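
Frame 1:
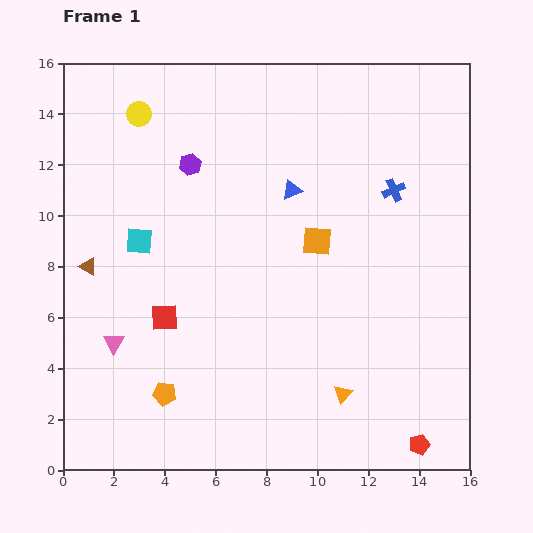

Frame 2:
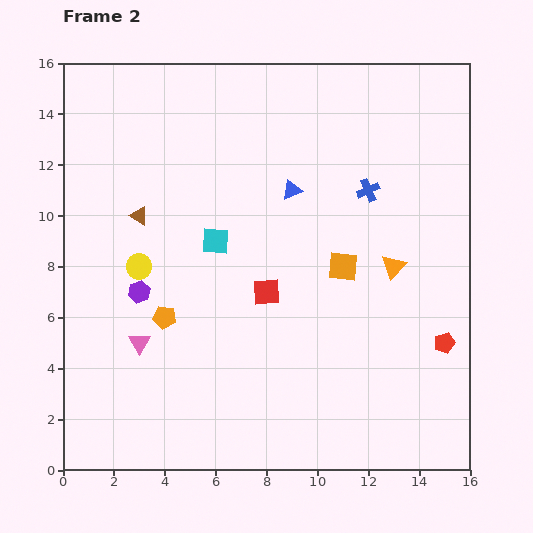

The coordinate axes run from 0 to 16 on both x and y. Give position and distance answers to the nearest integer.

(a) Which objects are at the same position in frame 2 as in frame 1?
the blue triangle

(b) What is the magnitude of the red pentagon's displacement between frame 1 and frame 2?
4

The red pentagon moved from (14, 1) to (15, 5), a distance of √(1² + 4²) ≈ 4.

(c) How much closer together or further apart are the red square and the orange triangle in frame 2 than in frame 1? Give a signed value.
-3

Distance in frame 1: 8. Distance in frame 2: 5.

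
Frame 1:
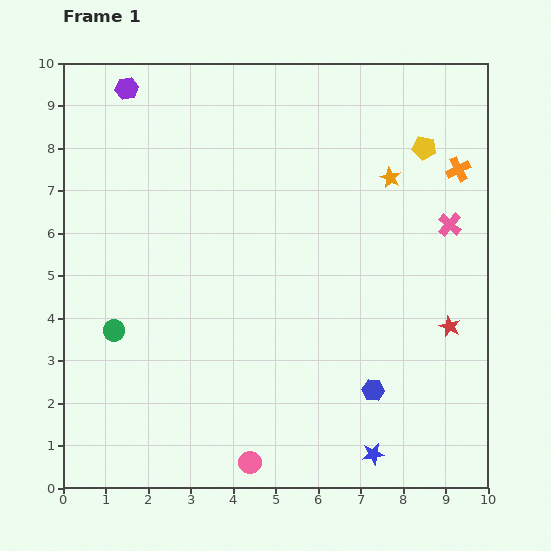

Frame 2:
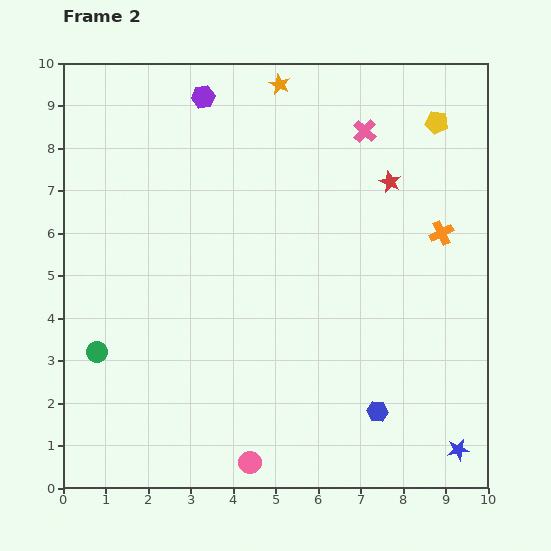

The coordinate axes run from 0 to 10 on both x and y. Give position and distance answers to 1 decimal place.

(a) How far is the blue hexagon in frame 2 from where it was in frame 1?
0.5

The blue hexagon moved from (7.3, 2.3) to (7.4, 1.8), a distance of √(0.1² + 0.5²) ≈ 0.5.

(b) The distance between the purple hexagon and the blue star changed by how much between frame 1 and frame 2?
-0.2

Distance in frame 1: 10.4. Distance in frame 2: 10.2.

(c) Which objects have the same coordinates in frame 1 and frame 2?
the pink circle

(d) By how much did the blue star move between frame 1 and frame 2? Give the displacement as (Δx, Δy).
(2.0, 0.1)

The blue star was at (7.3, 0.8) in frame 1 and (9.3, 0.9) in frame 2.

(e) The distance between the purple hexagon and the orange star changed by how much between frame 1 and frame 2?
-4.7

Distance in frame 1: 6.5. Distance in frame 2: 1.8.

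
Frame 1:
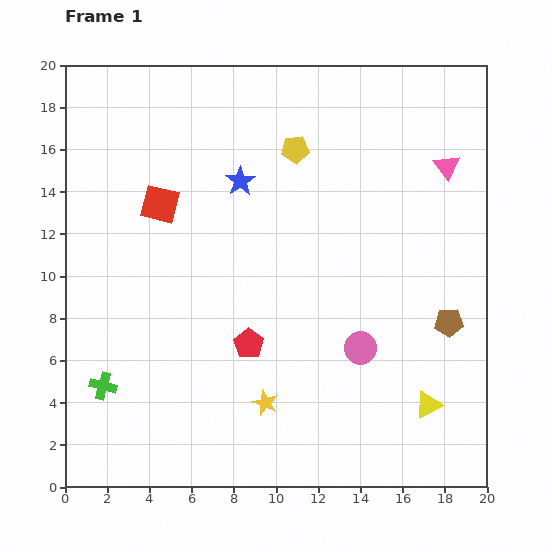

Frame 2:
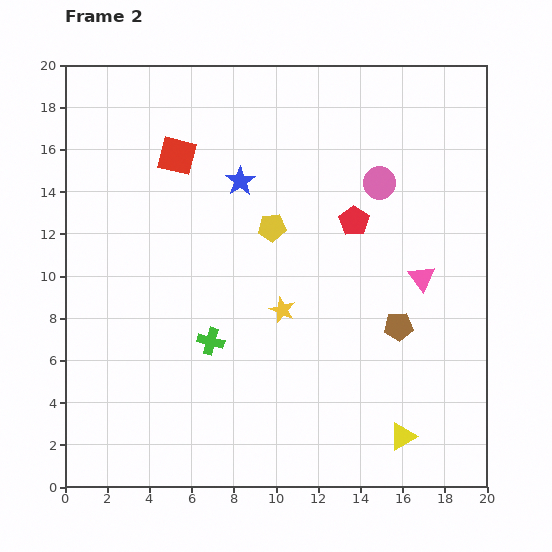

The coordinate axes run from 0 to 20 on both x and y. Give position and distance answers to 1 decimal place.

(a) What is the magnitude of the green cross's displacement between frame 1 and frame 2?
5.5

The green cross moved from (1.8, 4.8) to (6.9, 6.9), a distance of √(5.1² + 2.1²) ≈ 5.5.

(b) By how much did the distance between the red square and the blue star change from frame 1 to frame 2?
-0.8

Distance in frame 1: 4.0. Distance in frame 2: 3.2.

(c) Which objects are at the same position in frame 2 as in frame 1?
the blue star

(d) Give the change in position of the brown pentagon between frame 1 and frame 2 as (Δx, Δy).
(-2.4, -0.2)

The brown pentagon was at (18.2, 7.8) in frame 1 and (15.8, 7.6) in frame 2.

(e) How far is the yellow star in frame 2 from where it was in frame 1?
4.5

The yellow star moved from (9.5, 4.0) to (10.3, 8.4), a distance of √(0.8² + 4.4²) ≈ 4.5.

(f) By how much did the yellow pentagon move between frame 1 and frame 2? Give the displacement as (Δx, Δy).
(-1.1, -3.7)

The yellow pentagon was at (10.9, 16.0) in frame 1 and (9.8, 12.3) in frame 2.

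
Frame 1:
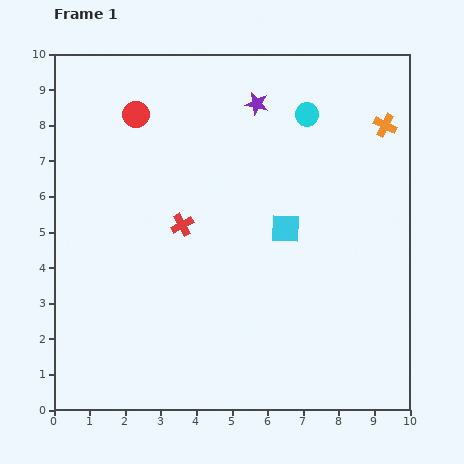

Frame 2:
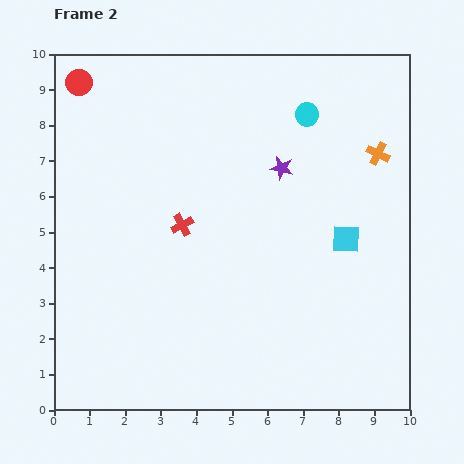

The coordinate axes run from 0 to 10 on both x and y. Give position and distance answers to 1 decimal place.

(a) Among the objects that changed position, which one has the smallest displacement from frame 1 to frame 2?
the orange cross

(moved 0.8)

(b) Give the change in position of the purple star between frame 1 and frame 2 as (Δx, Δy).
(0.7, -1.8)

The purple star was at (5.7, 8.6) in frame 1 and (6.4, 6.8) in frame 2.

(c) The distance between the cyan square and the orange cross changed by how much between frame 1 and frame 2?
-1.4

Distance in frame 1: 4.0. Distance in frame 2: 2.6.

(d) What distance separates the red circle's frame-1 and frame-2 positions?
1.8

The red circle moved from (2.3, 8.3) to (0.7, 9.2), a distance of √(1.6² + 0.9²) ≈ 1.8.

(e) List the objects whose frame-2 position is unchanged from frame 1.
the red cross, the cyan circle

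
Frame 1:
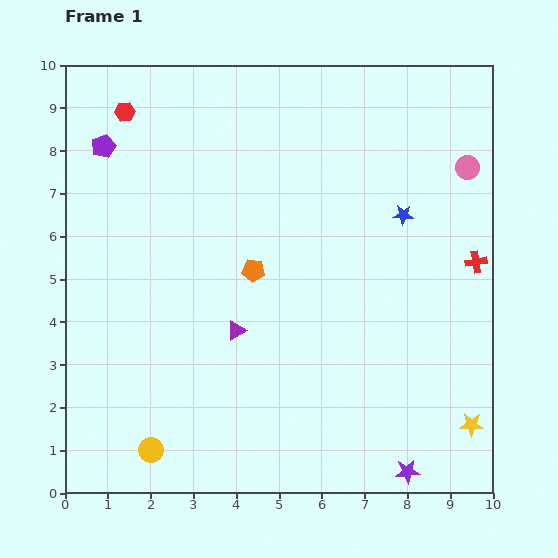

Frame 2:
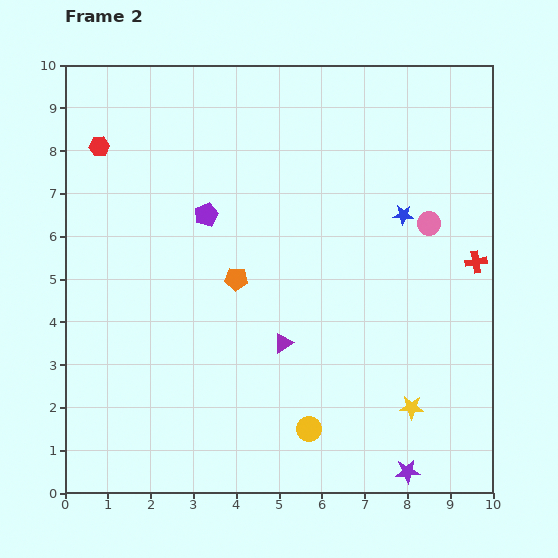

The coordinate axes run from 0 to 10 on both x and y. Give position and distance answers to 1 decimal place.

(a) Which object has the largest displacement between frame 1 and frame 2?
the yellow circle

(moved 3.7; next 2.9)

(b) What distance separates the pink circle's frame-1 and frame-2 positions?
1.6

The pink circle moved from (9.4, 7.6) to (8.5, 6.3), a distance of √(0.9² + 1.3²) ≈ 1.6.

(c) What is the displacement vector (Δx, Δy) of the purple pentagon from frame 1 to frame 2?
(2.4, -1.6)

The purple pentagon was at (0.9, 8.1) in frame 1 and (3.3, 6.5) in frame 2.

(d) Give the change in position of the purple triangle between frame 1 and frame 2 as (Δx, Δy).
(1.1, -0.3)

The purple triangle was at (4.0, 3.8) in frame 1 and (5.1, 3.5) in frame 2.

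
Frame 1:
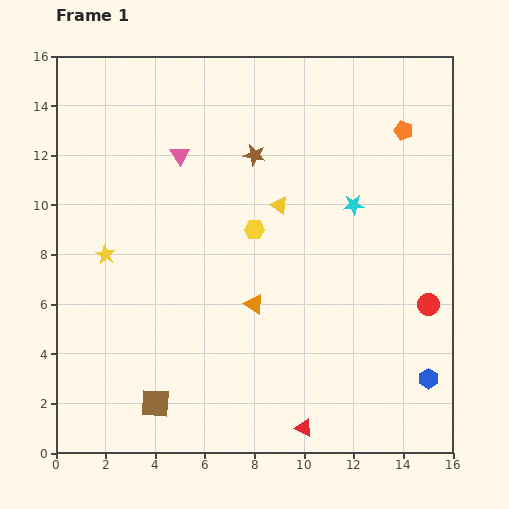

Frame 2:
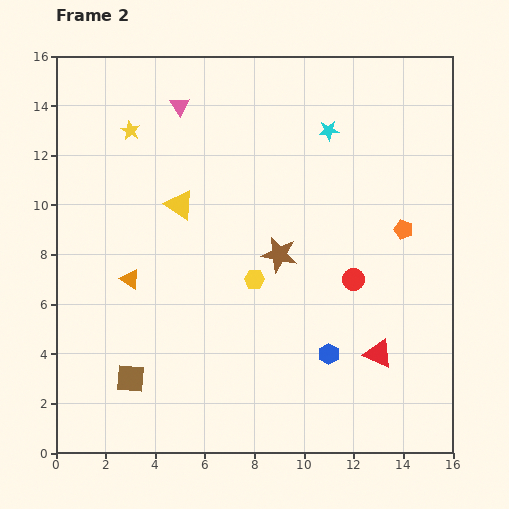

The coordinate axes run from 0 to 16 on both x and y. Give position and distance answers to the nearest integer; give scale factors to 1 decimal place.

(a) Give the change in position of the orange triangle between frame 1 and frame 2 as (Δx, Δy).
(-5, 1)

The orange triangle was at (8, 6) in frame 1 and (3, 7) in frame 2.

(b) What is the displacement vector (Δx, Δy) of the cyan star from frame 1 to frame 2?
(-1, 3)

The cyan star was at (12, 10) in frame 1 and (11, 13) in frame 2.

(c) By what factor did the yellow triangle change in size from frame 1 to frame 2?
1.7×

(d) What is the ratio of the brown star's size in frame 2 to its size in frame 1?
1.6×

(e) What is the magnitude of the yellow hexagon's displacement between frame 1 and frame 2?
2

The yellow hexagon moved from (8, 9) to (8, 7), a distance of √(0² + 2²) ≈ 2.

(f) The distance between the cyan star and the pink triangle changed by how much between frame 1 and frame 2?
-1

Distance in frame 1: 7. Distance in frame 2: 6.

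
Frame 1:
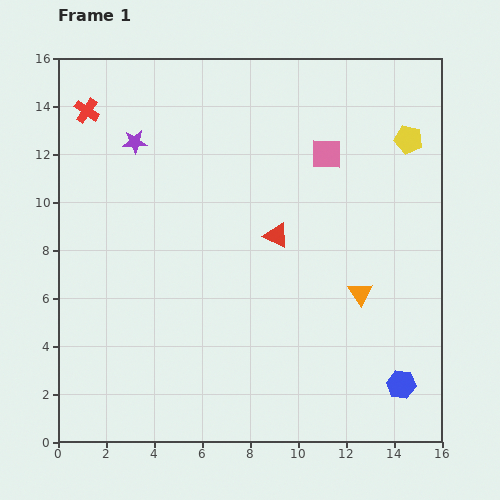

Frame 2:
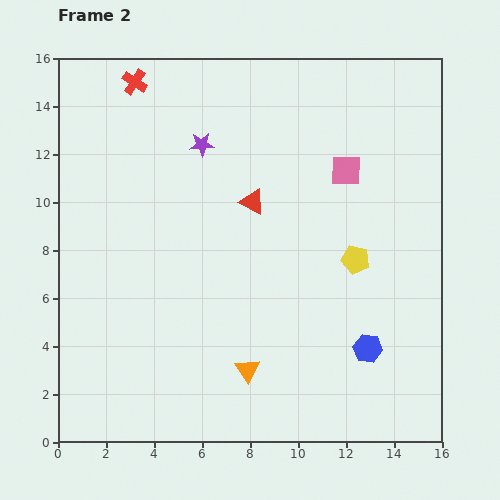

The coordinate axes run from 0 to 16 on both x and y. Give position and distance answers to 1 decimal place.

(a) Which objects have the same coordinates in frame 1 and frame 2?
none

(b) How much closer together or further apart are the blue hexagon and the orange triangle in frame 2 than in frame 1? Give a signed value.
+0.9

Distance in frame 1: 4.2. Distance in frame 2: 5.1.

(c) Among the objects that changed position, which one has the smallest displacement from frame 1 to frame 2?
the pink square

(moved 1.1)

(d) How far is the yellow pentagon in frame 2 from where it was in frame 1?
5.5

The yellow pentagon moved from (14.6, 12.6) to (12.4, 7.6), a distance of √(2.2² + 5.0²) ≈ 5.5.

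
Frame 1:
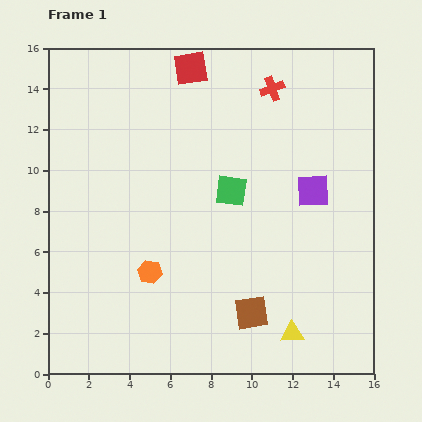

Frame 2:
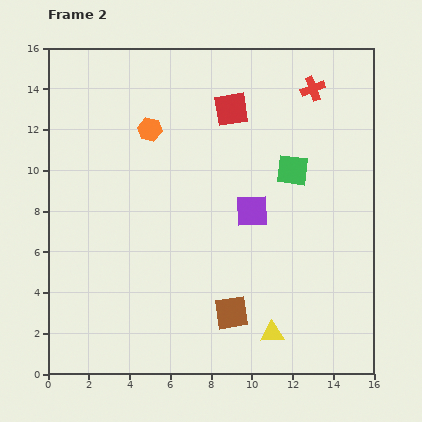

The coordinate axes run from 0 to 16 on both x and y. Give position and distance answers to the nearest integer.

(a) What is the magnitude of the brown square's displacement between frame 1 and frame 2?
1

The brown square moved from (10, 3) to (9, 3), a distance of √(1² + 0²) ≈ 1.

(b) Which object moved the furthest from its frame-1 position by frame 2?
the orange hexagon

(moved 7; next 3)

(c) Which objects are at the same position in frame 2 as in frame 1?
none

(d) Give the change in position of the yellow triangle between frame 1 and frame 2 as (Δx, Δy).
(-1, 0)

The yellow triangle was at (12, 2) in frame 1 and (11, 2) in frame 2.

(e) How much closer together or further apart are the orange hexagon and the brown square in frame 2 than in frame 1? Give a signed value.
+5

Distance in frame 1: 5. Distance in frame 2: 10.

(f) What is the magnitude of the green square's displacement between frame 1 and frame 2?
3

The green square moved from (9, 9) to (12, 10), a distance of √(3² + 1²) ≈ 3.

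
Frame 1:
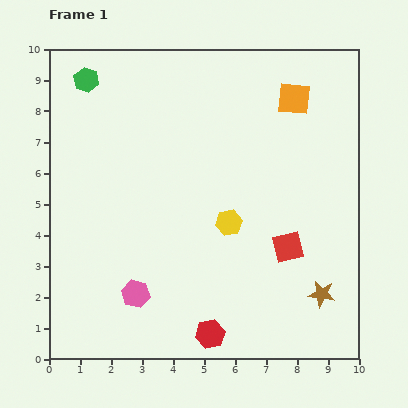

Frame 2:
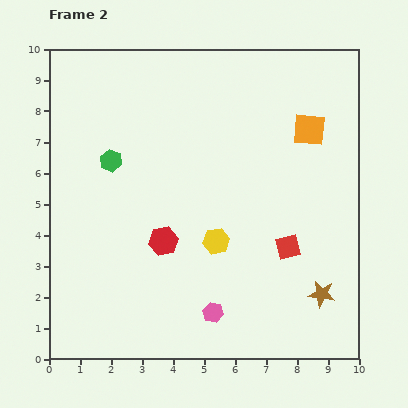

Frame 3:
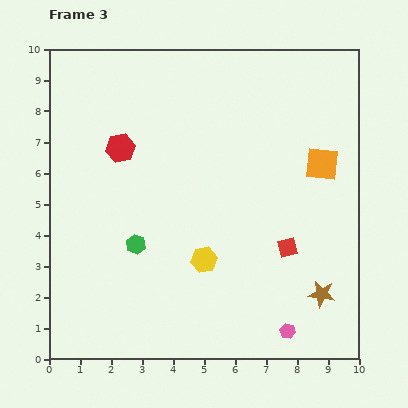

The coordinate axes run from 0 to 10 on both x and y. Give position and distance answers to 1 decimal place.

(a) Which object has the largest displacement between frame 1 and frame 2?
the red hexagon

(moved 3.4; next 2.7)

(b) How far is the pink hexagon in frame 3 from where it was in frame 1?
5.0

The pink hexagon moved from (2.8, 2.1) to (7.7, 0.9), a distance of √(4.9² + 1.2²) ≈ 5.0.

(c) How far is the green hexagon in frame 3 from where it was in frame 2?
2.8

The green hexagon moved from (2.0, 6.4) to (2.8, 3.7), a distance of √(0.8² + 2.7²) ≈ 2.8.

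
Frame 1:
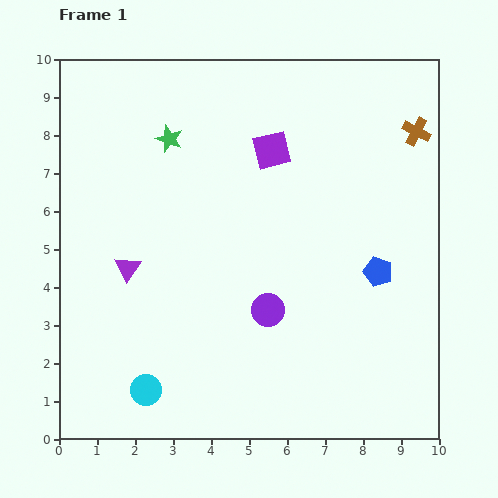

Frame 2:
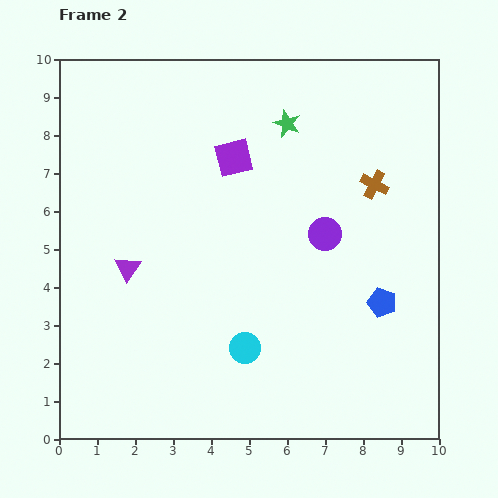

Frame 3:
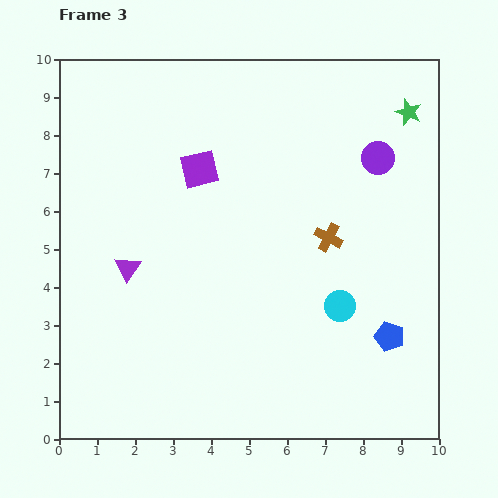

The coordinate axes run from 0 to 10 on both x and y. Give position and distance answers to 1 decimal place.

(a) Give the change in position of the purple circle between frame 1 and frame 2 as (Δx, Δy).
(1.5, 2.0)

The purple circle was at (5.5, 3.4) in frame 1 and (7.0, 5.4) in frame 2.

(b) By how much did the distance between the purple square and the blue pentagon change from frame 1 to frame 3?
+2.4

Distance in frame 1: 4.3. Distance in frame 3: 6.7.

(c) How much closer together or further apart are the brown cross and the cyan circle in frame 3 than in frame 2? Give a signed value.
-3.7

Distance in frame 2: 5.5. Distance in frame 3: 1.8.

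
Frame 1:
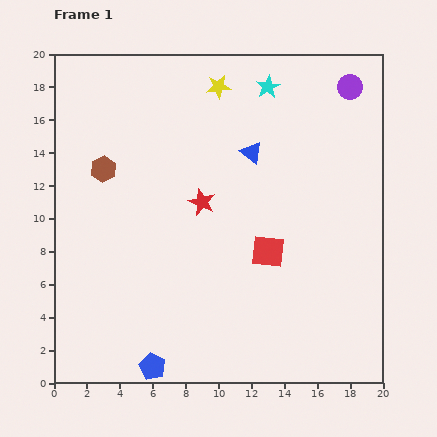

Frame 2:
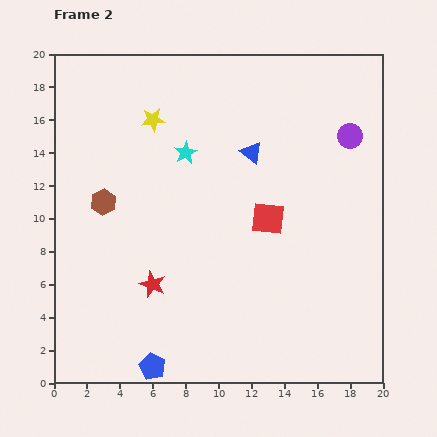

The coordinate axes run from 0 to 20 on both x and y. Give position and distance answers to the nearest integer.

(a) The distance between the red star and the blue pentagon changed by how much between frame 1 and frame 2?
-5

Distance in frame 1: 10. Distance in frame 2: 5.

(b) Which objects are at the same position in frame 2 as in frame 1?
the blue pentagon, the blue triangle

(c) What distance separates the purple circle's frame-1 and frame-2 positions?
3

The purple circle moved from (18, 18) to (18, 15), a distance of √(0² + 3²) ≈ 3.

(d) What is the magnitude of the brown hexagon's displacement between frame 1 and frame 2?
2

The brown hexagon moved from (3, 13) to (3, 11), a distance of √(0² + 2²) ≈ 2.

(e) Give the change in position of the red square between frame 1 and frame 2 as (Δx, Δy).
(0, 2)

The red square was at (13, 8) in frame 1 and (13, 10) in frame 2.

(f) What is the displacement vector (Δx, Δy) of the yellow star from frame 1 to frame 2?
(-4, -2)

The yellow star was at (10, 18) in frame 1 and (6, 16) in frame 2.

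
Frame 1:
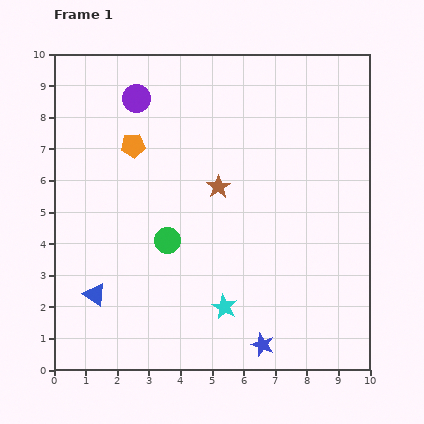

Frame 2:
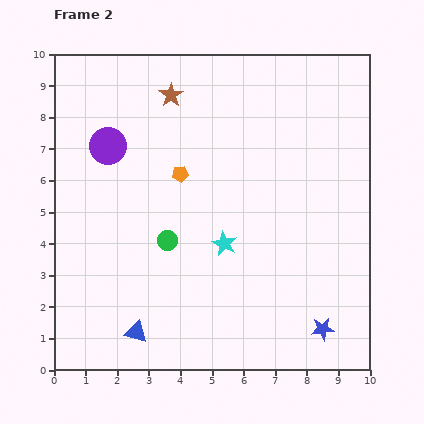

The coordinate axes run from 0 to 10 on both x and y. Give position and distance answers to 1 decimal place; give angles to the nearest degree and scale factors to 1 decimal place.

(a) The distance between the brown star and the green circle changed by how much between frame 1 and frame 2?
+2.3

Distance in frame 1: 2.3. Distance in frame 2: 4.6.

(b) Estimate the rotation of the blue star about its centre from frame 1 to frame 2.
26° counter-clockwise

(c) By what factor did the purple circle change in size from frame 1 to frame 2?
1.3×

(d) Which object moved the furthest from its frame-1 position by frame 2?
the brown star

(moved 3.3; next 2.0)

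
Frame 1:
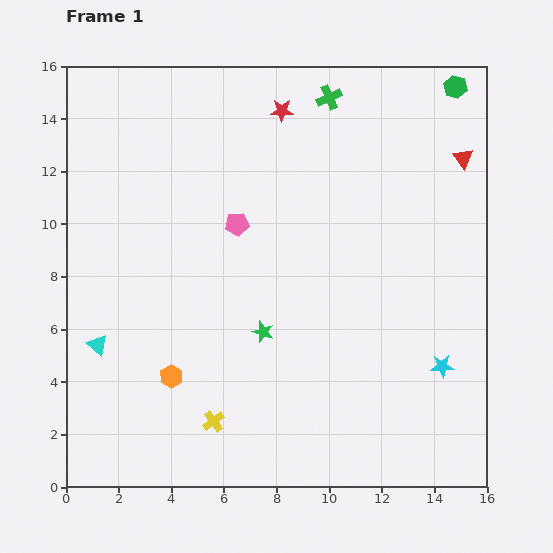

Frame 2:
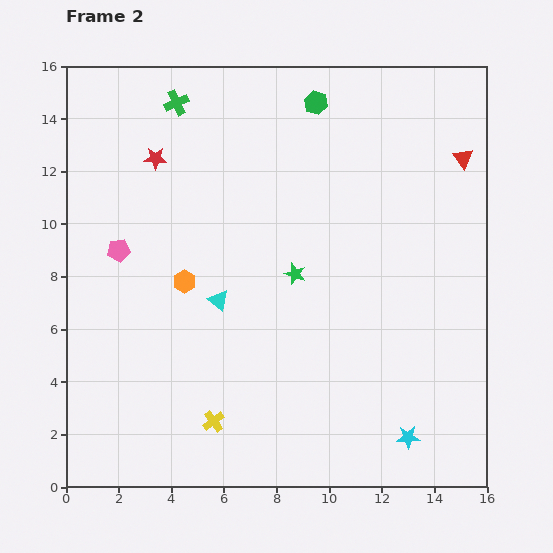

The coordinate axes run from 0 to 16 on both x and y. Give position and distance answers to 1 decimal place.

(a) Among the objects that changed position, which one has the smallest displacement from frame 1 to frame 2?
the green star

(moved 2.5)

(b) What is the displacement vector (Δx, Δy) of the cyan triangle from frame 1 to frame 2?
(4.6, 1.7)

The cyan triangle was at (1.2, 5.4) in frame 1 and (5.8, 7.1) in frame 2.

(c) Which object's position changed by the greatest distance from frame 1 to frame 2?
the green cross

(moved 5.8; next 5.3)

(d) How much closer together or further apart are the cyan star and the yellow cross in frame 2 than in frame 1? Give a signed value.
-1.5

Distance in frame 1: 8.9. Distance in frame 2: 7.4.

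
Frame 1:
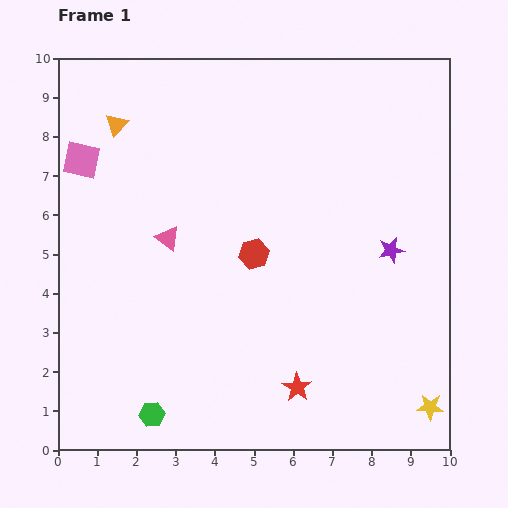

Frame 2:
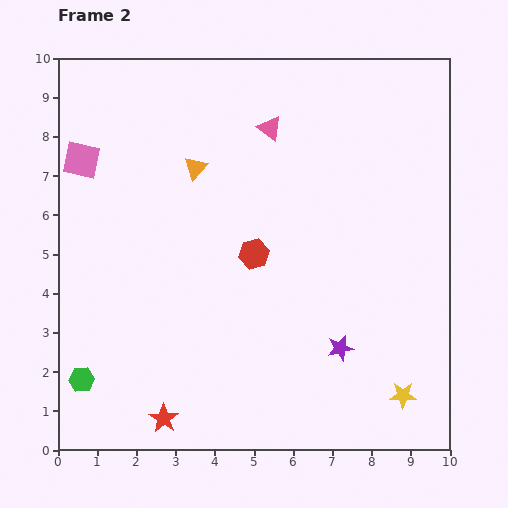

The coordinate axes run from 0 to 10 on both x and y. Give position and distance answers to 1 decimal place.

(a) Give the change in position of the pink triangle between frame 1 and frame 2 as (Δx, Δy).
(2.6, 2.8)

The pink triangle was at (2.8, 5.4) in frame 1 and (5.4, 8.2) in frame 2.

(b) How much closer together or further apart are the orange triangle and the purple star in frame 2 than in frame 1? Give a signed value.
-1.8

Distance in frame 1: 7.7. Distance in frame 2: 5.9.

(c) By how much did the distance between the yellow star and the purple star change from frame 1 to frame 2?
-2.1

Distance in frame 1: 4.1. Distance in frame 2: 2.0.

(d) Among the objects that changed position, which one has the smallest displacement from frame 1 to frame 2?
the yellow star

(moved 0.8)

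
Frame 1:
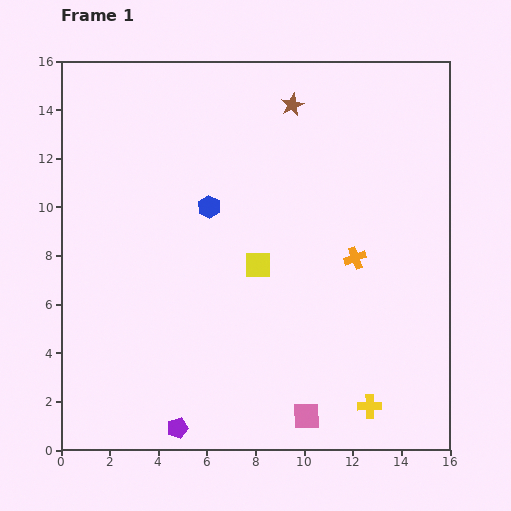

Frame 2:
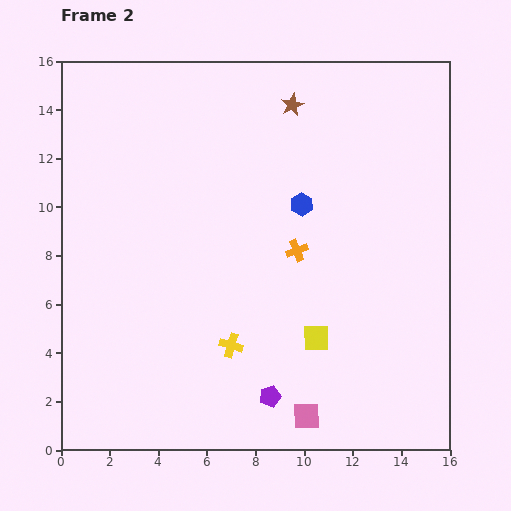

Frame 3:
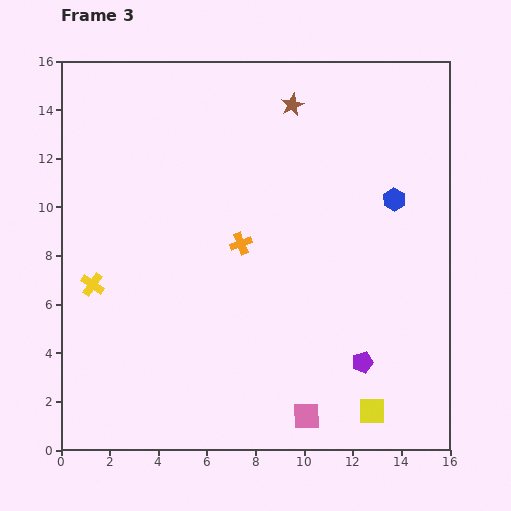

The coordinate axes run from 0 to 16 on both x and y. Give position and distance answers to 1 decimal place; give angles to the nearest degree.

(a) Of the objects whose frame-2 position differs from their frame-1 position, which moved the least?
the orange cross

(moved 2.4)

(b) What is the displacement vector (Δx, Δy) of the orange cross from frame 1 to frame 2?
(-2.4, 0.3)

The orange cross was at (12.1, 7.9) in frame 1 and (9.7, 8.2) in frame 2.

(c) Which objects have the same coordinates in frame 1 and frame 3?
the pink square, the brown star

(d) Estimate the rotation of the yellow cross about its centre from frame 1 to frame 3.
36° clockwise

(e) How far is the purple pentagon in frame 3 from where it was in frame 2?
4.0

The purple pentagon moved from (8.6, 2.2) to (12.4, 3.6), a distance of √(3.8² + 1.4²) ≈ 4.0.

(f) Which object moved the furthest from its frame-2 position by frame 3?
the yellow cross

(moved 6.2; next 4.0)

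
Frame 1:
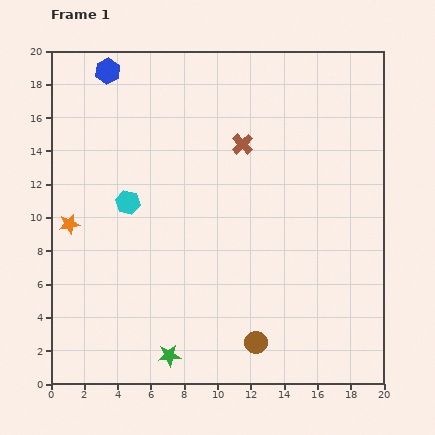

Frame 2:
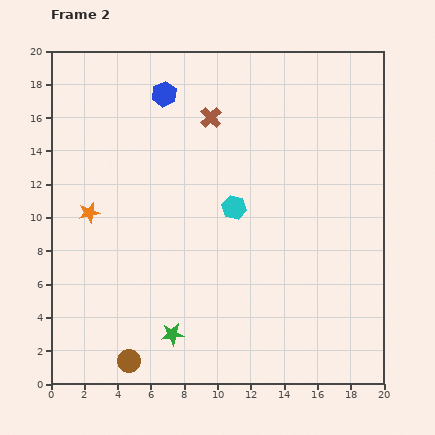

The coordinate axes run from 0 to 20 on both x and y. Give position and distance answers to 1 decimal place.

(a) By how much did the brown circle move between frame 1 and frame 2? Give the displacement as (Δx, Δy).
(-7.6, -1.1)

The brown circle was at (12.3, 2.5) in frame 1 and (4.7, 1.4) in frame 2.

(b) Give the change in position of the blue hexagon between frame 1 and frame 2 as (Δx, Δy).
(3.4, -1.4)

The blue hexagon was at (3.4, 18.8) in frame 1 and (6.8, 17.4) in frame 2.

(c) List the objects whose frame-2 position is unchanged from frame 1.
none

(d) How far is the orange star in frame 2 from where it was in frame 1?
1.4

The orange star moved from (1.1, 9.6) to (2.3, 10.3), a distance of √(1.2² + 0.7²) ≈ 1.4.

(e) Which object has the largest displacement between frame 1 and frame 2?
the brown circle

(moved 7.7; next 6.4)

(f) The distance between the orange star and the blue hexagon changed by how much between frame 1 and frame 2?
-1.1

Distance in frame 1: 9.5. Distance in frame 2: 8.4.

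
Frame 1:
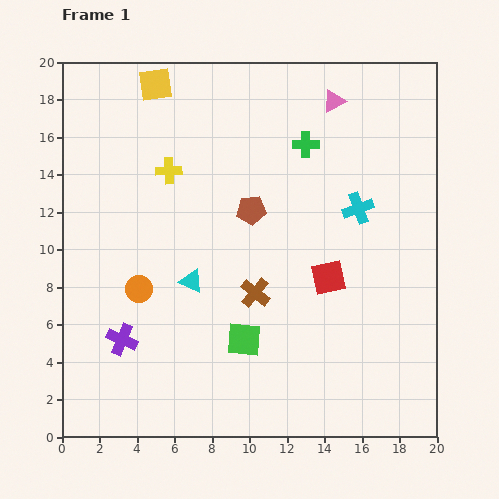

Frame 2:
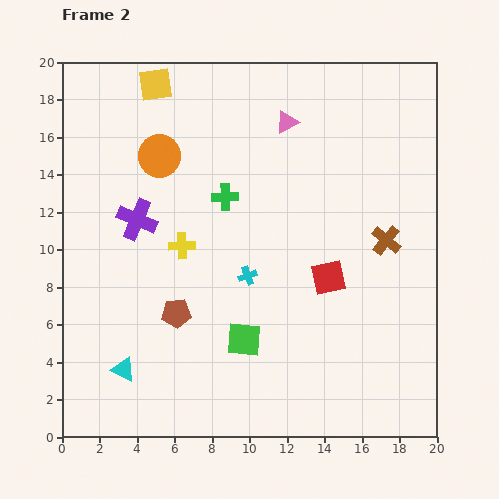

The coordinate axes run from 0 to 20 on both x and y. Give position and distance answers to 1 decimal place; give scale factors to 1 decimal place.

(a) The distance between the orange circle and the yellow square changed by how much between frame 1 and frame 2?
-7.1

Distance in frame 1: 10.9. Distance in frame 2: 3.8.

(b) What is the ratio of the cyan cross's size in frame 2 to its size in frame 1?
0.6×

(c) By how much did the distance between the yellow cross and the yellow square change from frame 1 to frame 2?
+4.0

Distance in frame 1: 4.7. Distance in frame 2: 8.7.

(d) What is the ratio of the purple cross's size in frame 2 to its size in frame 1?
1.3×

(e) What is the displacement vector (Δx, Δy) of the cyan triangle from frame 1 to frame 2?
(-3.6, -4.7)

The cyan triangle was at (6.9, 8.3) in frame 1 and (3.3, 3.6) in frame 2.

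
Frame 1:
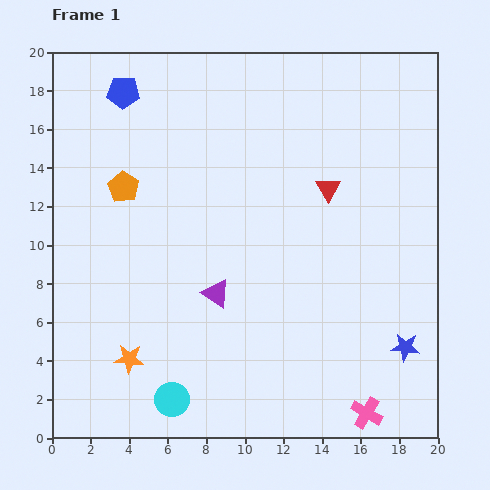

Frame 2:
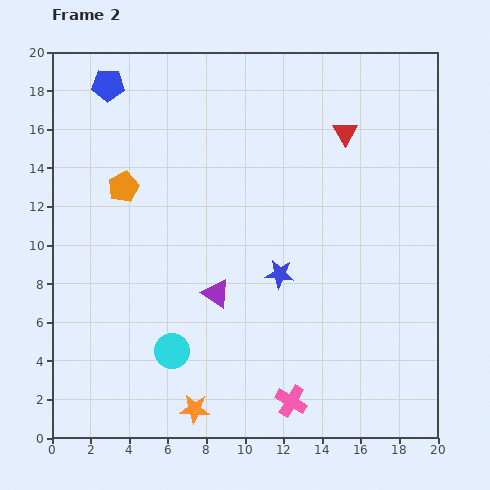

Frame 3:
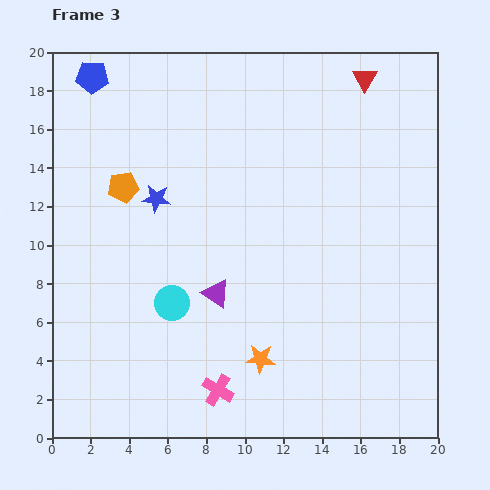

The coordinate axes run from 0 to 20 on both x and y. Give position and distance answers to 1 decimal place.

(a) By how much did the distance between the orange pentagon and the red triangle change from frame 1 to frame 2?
+1.2

Distance in frame 1: 10.6. Distance in frame 2: 11.8.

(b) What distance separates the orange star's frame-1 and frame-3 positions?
6.8

The orange star moved from (4.0, 4.1) to (10.8, 4.1), a distance of √(6.8² + 0.0²) ≈ 6.8.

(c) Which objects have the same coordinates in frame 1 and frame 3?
the orange pentagon, the purple triangle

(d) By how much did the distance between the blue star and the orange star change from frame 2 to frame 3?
+1.6

Distance in frame 2: 8.3. Distance in frame 3: 9.9.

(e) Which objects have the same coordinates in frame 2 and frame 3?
the orange pentagon, the purple triangle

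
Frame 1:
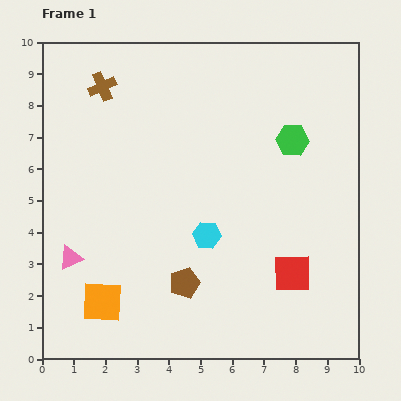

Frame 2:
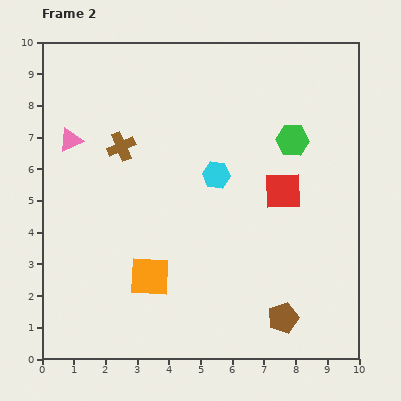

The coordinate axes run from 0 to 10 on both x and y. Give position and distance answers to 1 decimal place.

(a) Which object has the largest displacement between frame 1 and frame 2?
the pink triangle

(moved 3.7; next 3.3)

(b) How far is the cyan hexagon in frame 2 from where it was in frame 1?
1.9

The cyan hexagon moved from (5.2, 3.9) to (5.5, 5.8), a distance of √(0.3² + 1.9²) ≈ 1.9.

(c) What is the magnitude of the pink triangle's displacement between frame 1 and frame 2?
3.7

The pink triangle moved from (0.9, 3.2) to (0.9, 6.9), a distance of √(0.0² + 3.7²) ≈ 3.7.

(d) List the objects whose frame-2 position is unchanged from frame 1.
the green hexagon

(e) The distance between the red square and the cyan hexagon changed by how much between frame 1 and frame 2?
-0.8

Distance in frame 1: 3.0. Distance in frame 2: 2.2.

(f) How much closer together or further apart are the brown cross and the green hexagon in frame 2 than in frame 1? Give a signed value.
-0.8

Distance in frame 1: 6.2. Distance in frame 2: 5.4.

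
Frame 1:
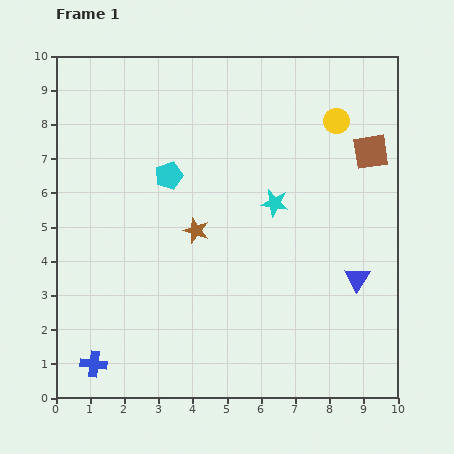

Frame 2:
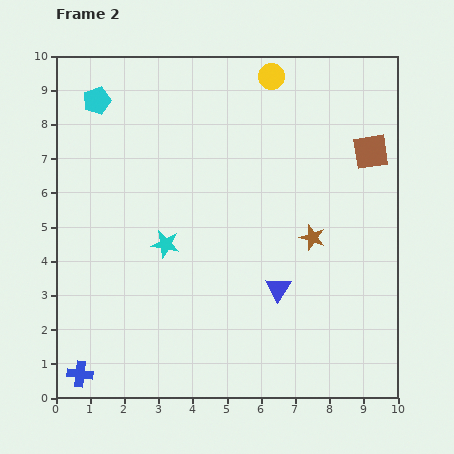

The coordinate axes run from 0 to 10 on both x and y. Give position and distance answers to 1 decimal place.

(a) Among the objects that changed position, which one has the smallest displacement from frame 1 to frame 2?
the blue cross

(moved 0.5)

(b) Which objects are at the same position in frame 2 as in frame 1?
the brown square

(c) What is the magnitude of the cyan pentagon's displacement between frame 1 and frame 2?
3.0

The cyan pentagon moved from (3.3, 6.5) to (1.2, 8.7), a distance of √(2.1² + 2.2²) ≈ 3.0.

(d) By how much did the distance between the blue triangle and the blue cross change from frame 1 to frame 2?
-1.8

Distance in frame 1: 8.1. Distance in frame 2: 6.3.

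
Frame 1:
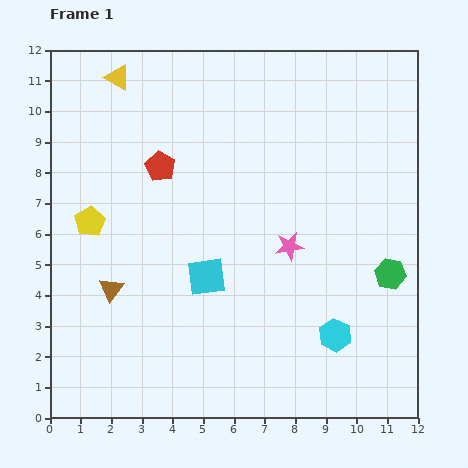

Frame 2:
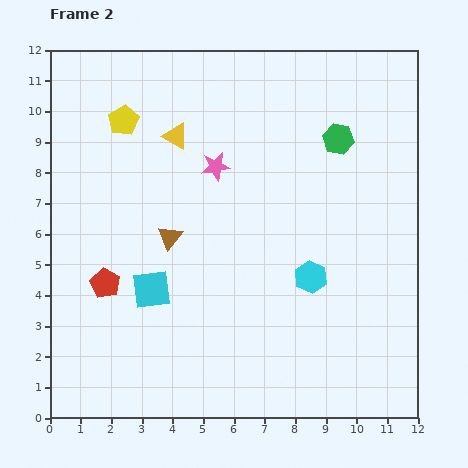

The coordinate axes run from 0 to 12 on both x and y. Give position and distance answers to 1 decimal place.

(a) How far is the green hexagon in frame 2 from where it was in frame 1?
4.7

The green hexagon moved from (11.1, 4.7) to (9.4, 9.1), a distance of √(1.7² + 4.4²) ≈ 4.7.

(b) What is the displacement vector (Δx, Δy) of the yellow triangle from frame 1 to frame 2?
(1.9, -1.9)

The yellow triangle was at (2.2, 11.1) in frame 1 and (4.1, 9.2) in frame 2.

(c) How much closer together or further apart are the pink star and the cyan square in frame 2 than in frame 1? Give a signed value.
+1.6

Distance in frame 1: 2.9. Distance in frame 2: 4.5.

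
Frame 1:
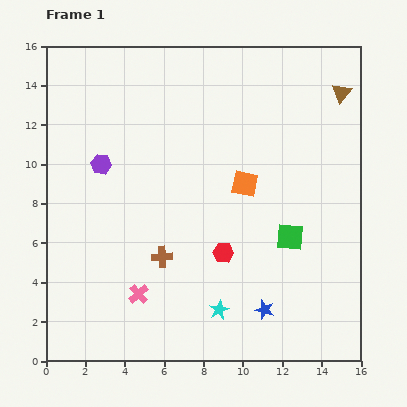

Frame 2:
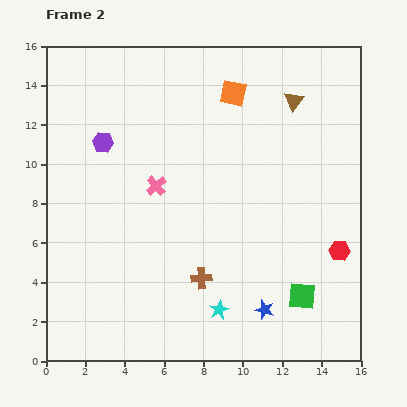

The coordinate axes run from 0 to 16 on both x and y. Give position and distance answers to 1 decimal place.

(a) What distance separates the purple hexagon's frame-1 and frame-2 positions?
1.1

The purple hexagon moved from (2.8, 10.0) to (2.9, 11.1), a distance of √(0.1² + 1.1²) ≈ 1.1.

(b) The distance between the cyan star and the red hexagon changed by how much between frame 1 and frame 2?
+3.9

Distance in frame 1: 2.9. Distance in frame 2: 6.8.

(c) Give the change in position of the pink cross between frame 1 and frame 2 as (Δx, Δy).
(0.9, 5.5)

The pink cross was at (4.7, 3.4) in frame 1 and (5.6, 8.9) in frame 2.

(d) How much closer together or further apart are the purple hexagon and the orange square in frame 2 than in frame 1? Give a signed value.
-0.3

Distance in frame 1: 7.4. Distance in frame 2: 7.1.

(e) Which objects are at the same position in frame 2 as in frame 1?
the cyan star, the blue star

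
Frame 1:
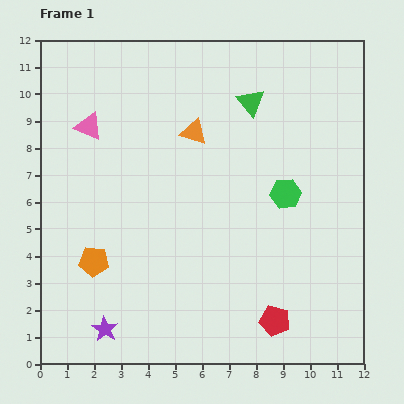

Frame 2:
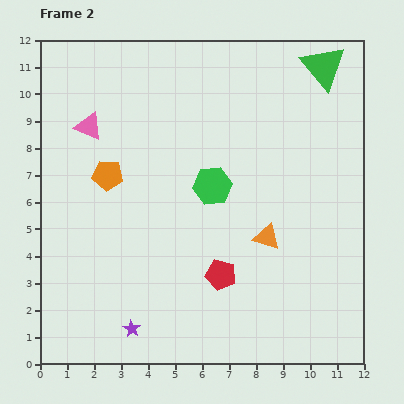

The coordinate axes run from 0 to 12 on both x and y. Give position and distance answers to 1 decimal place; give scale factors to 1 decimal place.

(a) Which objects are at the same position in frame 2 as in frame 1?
the pink triangle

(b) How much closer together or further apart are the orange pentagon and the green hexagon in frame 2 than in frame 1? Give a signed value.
-3.6

Distance in frame 1: 7.5. Distance in frame 2: 3.9.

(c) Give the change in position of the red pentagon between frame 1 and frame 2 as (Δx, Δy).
(-2.0, 1.7)

The red pentagon was at (8.7, 1.6) in frame 1 and (6.7, 3.3) in frame 2.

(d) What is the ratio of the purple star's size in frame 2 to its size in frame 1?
0.7×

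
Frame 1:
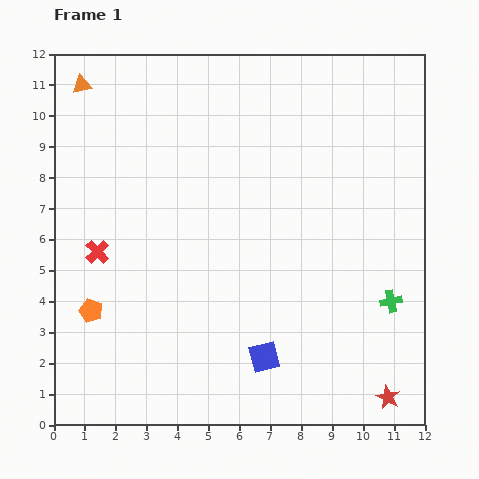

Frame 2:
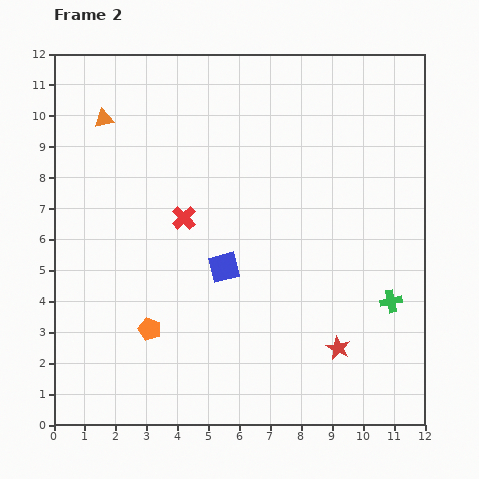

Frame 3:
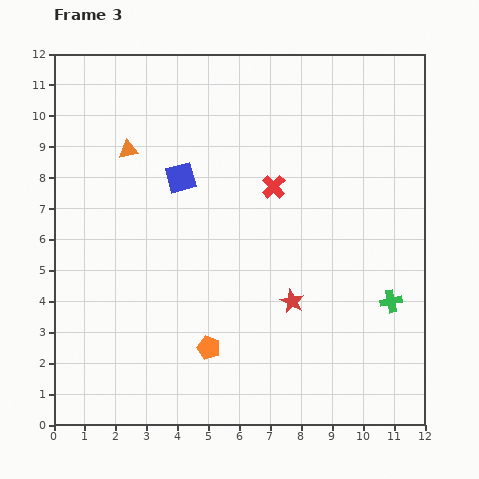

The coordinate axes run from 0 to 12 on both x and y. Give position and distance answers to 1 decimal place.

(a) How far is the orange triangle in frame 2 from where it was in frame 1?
1.3

The orange triangle moved from (0.9, 11.0) to (1.6, 9.9), a distance of √(0.7² + 1.1²) ≈ 1.3.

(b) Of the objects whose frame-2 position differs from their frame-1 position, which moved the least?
the orange triangle

(moved 1.3)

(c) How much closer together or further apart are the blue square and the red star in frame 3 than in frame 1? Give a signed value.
+1.2

Distance in frame 1: 4.2. Distance in frame 3: 5.4.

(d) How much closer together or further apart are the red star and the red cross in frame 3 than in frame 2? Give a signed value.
-2.8

Distance in frame 2: 6.5. Distance in frame 3: 3.7.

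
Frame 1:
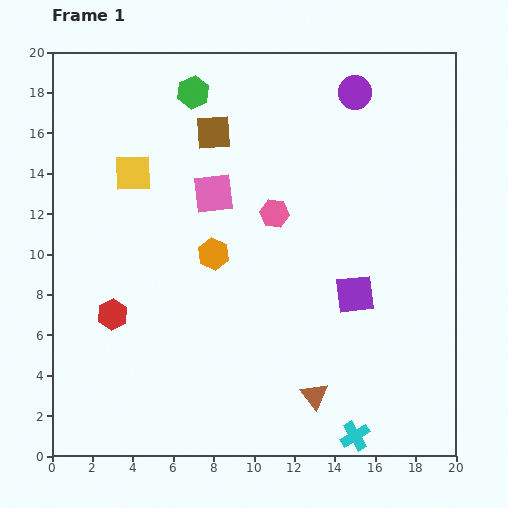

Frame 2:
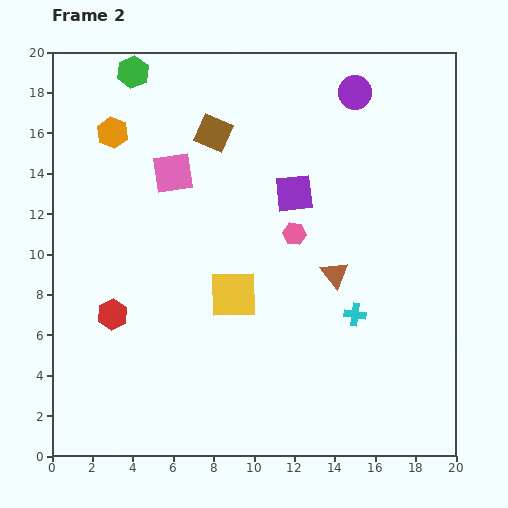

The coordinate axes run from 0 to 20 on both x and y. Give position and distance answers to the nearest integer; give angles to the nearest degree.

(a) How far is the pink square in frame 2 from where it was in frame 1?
2

The pink square moved from (8, 13) to (6, 14), a distance of √(2² + 1²) ≈ 2.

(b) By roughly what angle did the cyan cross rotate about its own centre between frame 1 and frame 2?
38° clockwise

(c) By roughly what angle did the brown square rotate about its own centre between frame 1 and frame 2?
27° clockwise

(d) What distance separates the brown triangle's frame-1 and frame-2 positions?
6

The brown triangle moved from (13, 3) to (14, 9), a distance of √(1² + 6²) ≈ 6.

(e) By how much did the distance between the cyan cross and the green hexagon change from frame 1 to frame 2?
-3

Distance in frame 1: 19. Distance in frame 2: 16.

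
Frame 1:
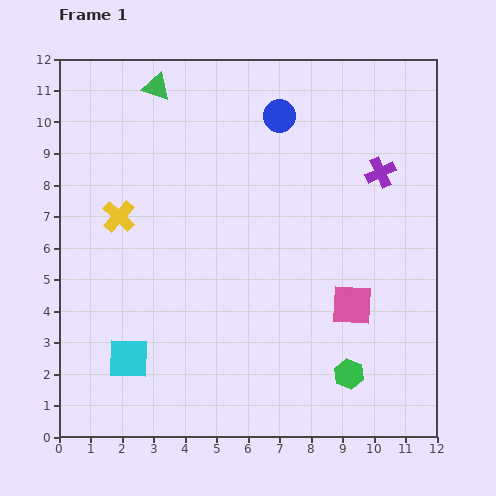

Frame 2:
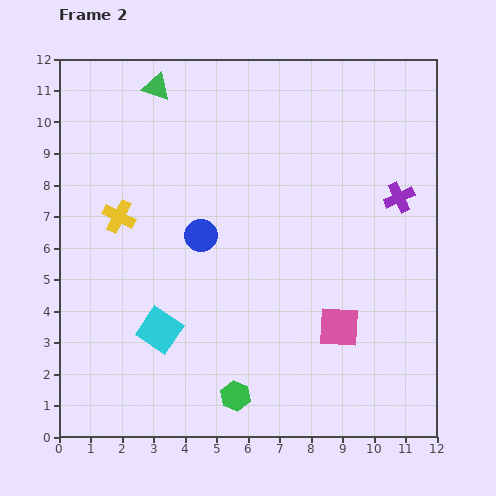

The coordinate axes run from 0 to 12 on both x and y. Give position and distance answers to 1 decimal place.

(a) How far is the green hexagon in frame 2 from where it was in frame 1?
3.7

The green hexagon moved from (9.2, 2.0) to (5.6, 1.3), a distance of √(3.6² + 0.7²) ≈ 3.7.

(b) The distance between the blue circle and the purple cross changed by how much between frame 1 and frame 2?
+2.7

Distance in frame 1: 3.7. Distance in frame 2: 6.4.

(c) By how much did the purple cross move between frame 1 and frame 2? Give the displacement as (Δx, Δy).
(0.6, -0.8)

The purple cross was at (10.2, 8.4) in frame 1 and (10.8, 7.6) in frame 2.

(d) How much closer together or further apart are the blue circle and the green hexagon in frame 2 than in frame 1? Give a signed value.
-3.3

Distance in frame 1: 8.5. Distance in frame 2: 5.2.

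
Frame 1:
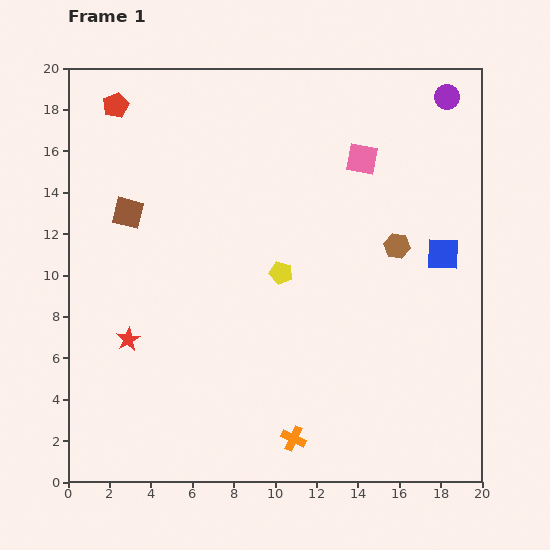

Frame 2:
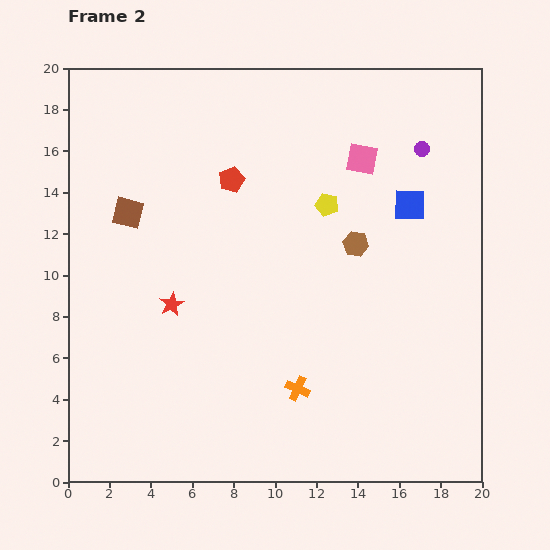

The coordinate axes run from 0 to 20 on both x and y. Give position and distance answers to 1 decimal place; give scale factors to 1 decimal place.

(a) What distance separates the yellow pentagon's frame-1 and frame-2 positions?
4.0

The yellow pentagon moved from (10.3, 10.1) to (12.5, 13.4), a distance of √(2.2² + 3.3²) ≈ 4.0.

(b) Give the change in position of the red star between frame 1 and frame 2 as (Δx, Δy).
(2.1, 1.7)

The red star was at (2.9, 6.9) in frame 1 and (5.0, 8.6) in frame 2.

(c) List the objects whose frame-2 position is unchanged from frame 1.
the brown square, the pink square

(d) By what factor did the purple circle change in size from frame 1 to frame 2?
0.6×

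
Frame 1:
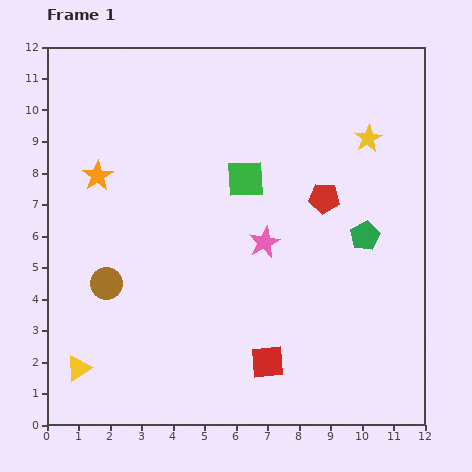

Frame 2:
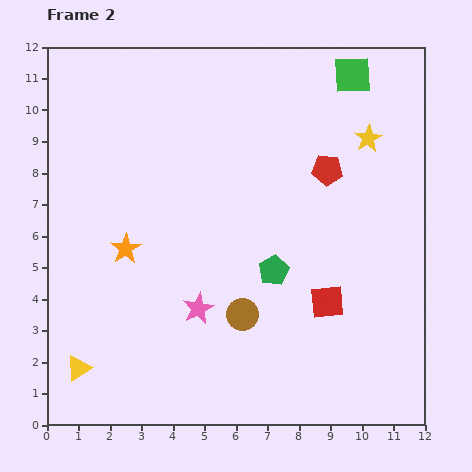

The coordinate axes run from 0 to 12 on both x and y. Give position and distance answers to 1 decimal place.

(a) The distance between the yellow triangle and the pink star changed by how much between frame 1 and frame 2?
-2.9

Distance in frame 1: 7.1. Distance in frame 2: 4.2.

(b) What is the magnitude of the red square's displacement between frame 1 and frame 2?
2.7

The red square moved from (7.0, 2.0) to (8.9, 3.9), a distance of √(1.9² + 1.9²) ≈ 2.7.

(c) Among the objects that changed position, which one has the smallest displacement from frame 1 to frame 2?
the red pentagon

(moved 0.9)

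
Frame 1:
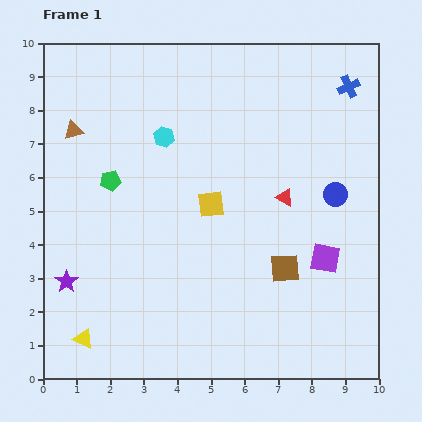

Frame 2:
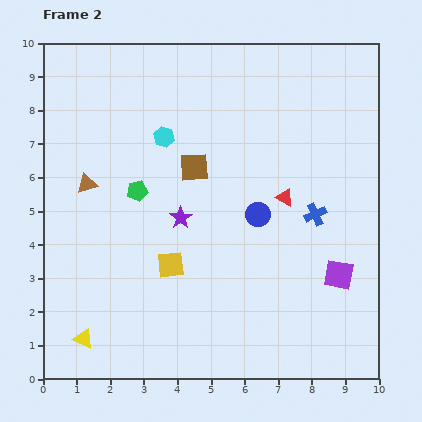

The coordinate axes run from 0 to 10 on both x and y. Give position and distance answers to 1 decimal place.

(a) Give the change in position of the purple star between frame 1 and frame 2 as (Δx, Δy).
(3.4, 1.9)

The purple star was at (0.7, 2.9) in frame 1 and (4.1, 4.8) in frame 2.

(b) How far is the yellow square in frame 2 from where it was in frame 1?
2.2

The yellow square moved from (5.0, 5.2) to (3.8, 3.4), a distance of √(1.2² + 1.8²) ≈ 2.2.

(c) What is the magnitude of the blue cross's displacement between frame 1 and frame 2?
3.9

The blue cross moved from (9.1, 8.7) to (8.1, 4.9), a distance of √(1.0² + 3.8²) ≈ 3.9.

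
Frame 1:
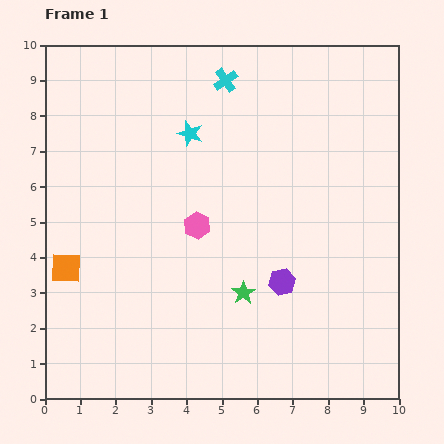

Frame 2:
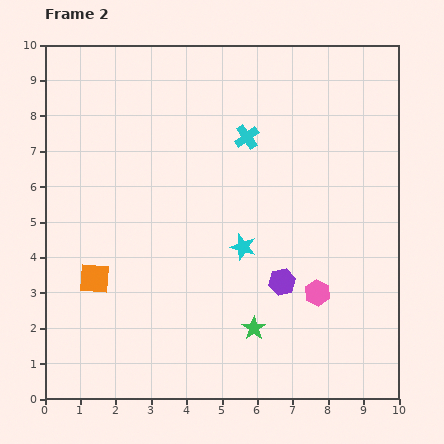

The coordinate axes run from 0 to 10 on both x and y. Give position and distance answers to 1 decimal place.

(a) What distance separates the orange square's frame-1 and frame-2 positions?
0.9

The orange square moved from (0.6, 3.7) to (1.4, 3.4), a distance of √(0.8² + 0.3²) ≈ 0.9.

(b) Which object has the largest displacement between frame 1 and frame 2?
the pink hexagon

(moved 3.9; next 3.5)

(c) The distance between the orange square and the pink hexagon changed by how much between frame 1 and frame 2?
+2.4

Distance in frame 1: 3.9. Distance in frame 2: 6.3.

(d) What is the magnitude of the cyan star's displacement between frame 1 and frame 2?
3.5

The cyan star moved from (4.1, 7.5) to (5.6, 4.3), a distance of √(1.5² + 3.2²) ≈ 3.5.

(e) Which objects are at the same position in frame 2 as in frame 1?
the purple hexagon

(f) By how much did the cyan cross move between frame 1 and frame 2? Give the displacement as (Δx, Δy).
(0.6, -1.6)

The cyan cross was at (5.1, 9.0) in frame 1 and (5.7, 7.4) in frame 2.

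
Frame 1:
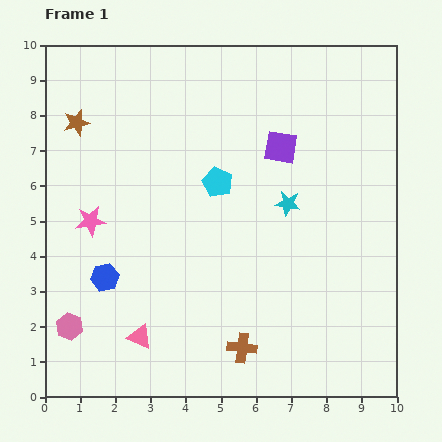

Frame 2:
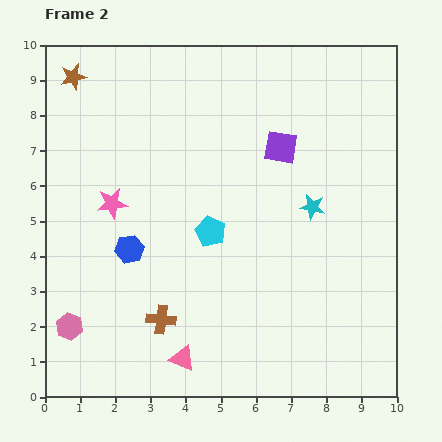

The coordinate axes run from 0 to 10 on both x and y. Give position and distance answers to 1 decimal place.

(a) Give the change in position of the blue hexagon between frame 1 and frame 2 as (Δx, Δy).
(0.7, 0.8)

The blue hexagon was at (1.7, 3.4) in frame 1 and (2.4, 4.2) in frame 2.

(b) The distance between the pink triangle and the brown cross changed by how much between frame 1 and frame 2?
-1.6

Distance in frame 1: 2.9. Distance in frame 2: 1.3.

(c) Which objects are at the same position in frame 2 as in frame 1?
the purple square, the pink hexagon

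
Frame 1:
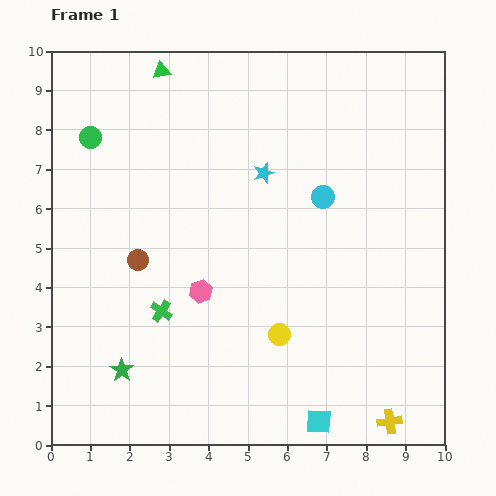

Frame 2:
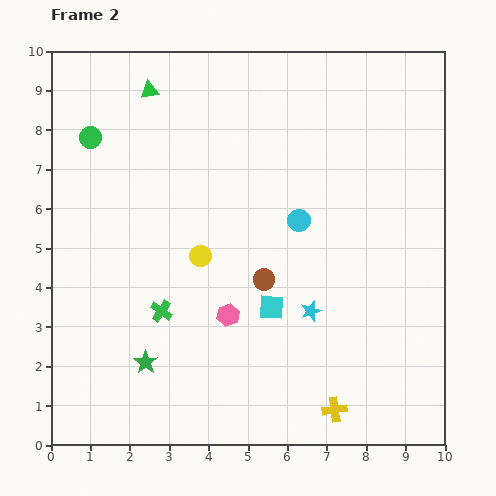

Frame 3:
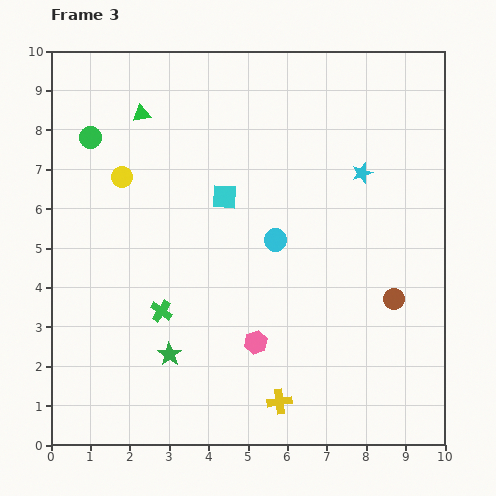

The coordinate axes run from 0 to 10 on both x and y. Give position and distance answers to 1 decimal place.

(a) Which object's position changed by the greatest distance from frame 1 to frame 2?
the cyan star

(moved 3.7; next 3.2)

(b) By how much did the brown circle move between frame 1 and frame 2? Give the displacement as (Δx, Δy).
(3.2, -0.5)

The brown circle was at (2.2, 4.7) in frame 1 and (5.4, 4.2) in frame 2.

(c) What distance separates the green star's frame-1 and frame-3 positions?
1.3

The green star moved from (1.8, 1.9) to (3.0, 2.3), a distance of √(1.2² + 0.4²) ≈ 1.3.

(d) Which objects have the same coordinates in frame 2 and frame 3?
the green circle, the green cross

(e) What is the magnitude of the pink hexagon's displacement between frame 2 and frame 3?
1.0

The pink hexagon moved from (4.5, 3.3) to (5.2, 2.6), a distance of √(0.7² + 0.7²) ≈ 1.0.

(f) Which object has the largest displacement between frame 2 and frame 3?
the cyan star

(moved 3.7; next 3.3)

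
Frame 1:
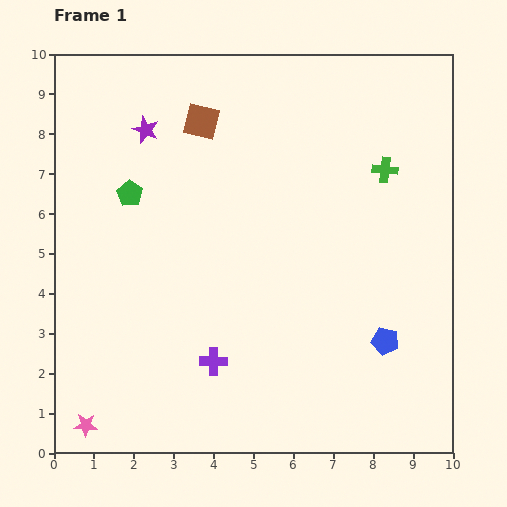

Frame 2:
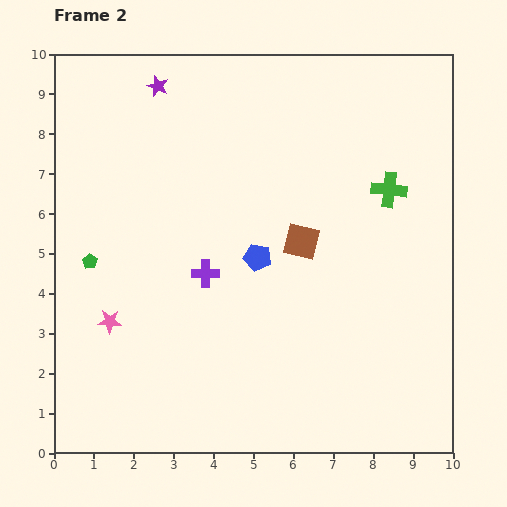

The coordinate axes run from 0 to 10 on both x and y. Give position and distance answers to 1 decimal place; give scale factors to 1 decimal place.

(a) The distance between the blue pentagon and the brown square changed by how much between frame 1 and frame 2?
-6.0

Distance in frame 1: 7.2. Distance in frame 2: 1.2.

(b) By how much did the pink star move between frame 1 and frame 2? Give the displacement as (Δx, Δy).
(0.6, 2.6)

The pink star was at (0.8, 0.7) in frame 1 and (1.4, 3.3) in frame 2.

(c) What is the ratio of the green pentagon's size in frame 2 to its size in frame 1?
0.6×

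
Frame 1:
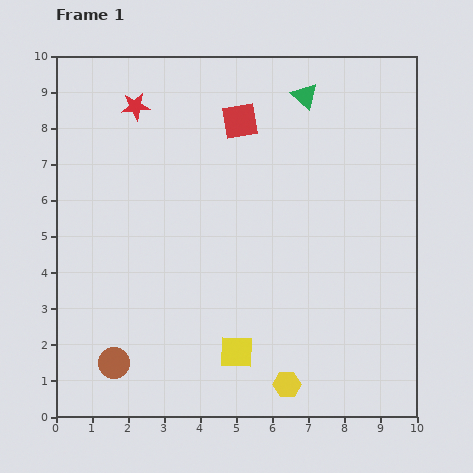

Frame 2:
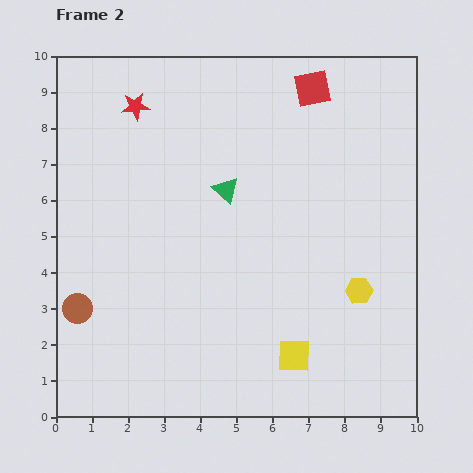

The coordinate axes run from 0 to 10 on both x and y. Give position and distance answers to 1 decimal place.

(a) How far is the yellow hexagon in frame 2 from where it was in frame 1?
3.3

The yellow hexagon moved from (6.4, 0.9) to (8.4, 3.5), a distance of √(2.0² + 2.6²) ≈ 3.3.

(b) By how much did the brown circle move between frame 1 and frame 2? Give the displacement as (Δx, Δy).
(-1.0, 1.5)

The brown circle was at (1.6, 1.5) in frame 1 and (0.6, 3.0) in frame 2.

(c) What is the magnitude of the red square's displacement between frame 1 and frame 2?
2.2

The red square moved from (5.1, 8.2) to (7.1, 9.1), a distance of √(2.0² + 0.9²) ≈ 2.2.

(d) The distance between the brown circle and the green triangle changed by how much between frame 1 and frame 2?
-3.8

Distance in frame 1: 9.1. Distance in frame 2: 5.3.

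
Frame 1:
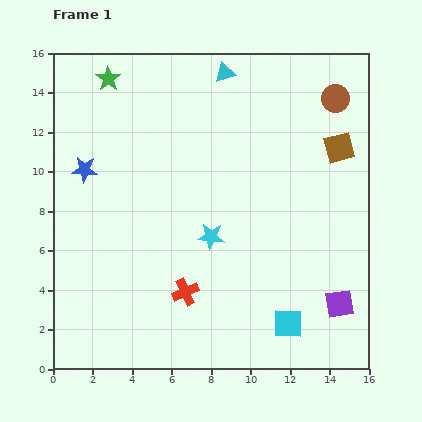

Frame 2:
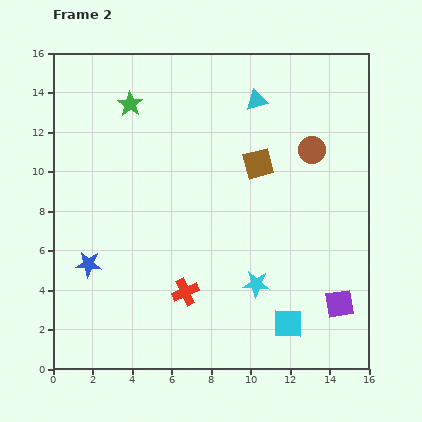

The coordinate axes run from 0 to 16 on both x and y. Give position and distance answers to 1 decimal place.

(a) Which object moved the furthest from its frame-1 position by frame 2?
the blue star

(moved 4.8; next 4.2)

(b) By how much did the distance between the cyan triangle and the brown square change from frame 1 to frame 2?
-3.7

Distance in frame 1: 6.9. Distance in frame 2: 3.2.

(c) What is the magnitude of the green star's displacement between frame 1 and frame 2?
1.7

The green star moved from (2.8, 14.7) to (3.9, 13.4), a distance of √(1.1² + 1.3²) ≈ 1.7.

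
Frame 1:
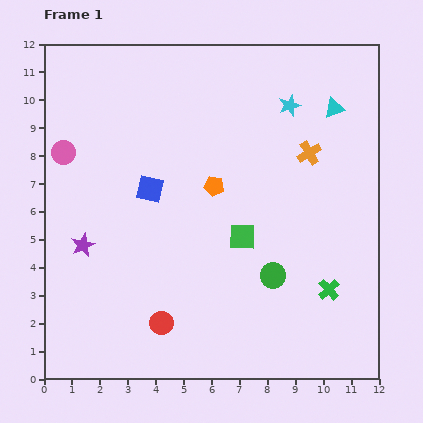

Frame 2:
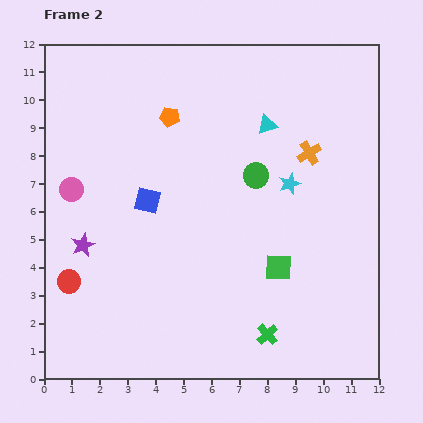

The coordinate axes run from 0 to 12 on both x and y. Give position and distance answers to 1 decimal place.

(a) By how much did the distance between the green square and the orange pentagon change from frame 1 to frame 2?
+4.6

Distance in frame 1: 2.1. Distance in frame 2: 6.7.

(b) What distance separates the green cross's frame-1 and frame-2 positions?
2.7

The green cross moved from (10.2, 3.2) to (8.0, 1.6), a distance of √(2.2² + 1.6²) ≈ 2.7.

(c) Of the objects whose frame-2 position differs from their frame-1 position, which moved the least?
the blue square

(moved 0.4)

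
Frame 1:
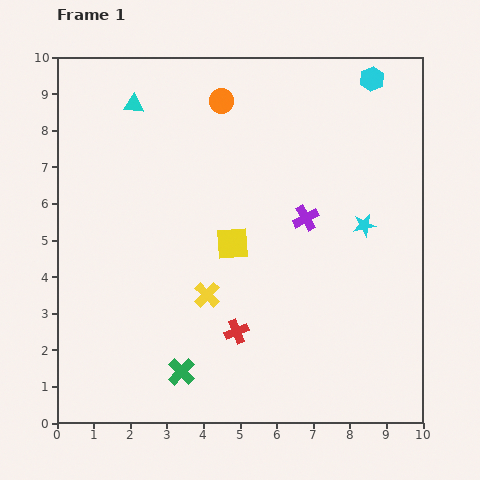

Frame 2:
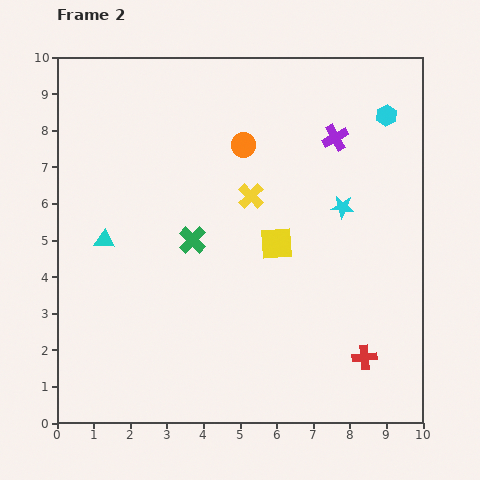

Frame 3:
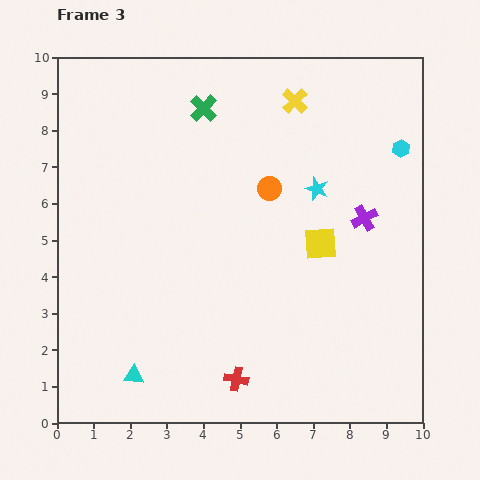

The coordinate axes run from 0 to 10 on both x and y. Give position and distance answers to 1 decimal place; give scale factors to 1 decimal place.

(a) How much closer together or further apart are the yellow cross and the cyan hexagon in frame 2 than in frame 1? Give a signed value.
-3.1

Distance in frame 1: 7.4. Distance in frame 2: 4.3.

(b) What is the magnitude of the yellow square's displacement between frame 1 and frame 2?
1.2

The yellow square moved from (4.8, 4.9) to (6.0, 4.9), a distance of √(1.2² + 0.0²) ≈ 1.2.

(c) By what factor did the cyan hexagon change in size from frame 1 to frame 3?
0.7×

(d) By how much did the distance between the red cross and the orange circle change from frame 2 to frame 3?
-1.4

Distance in frame 2: 6.7. Distance in frame 3: 5.3.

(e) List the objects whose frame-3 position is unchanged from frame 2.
none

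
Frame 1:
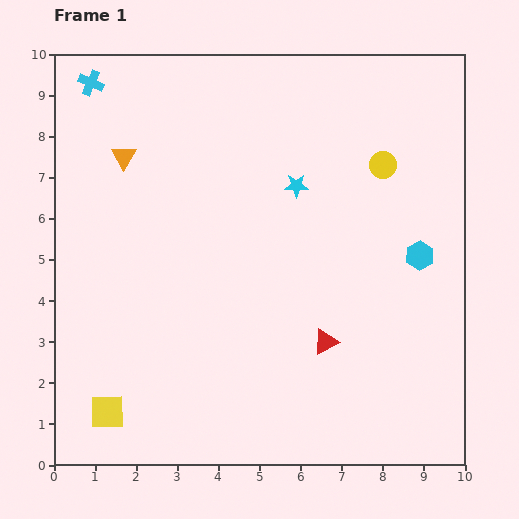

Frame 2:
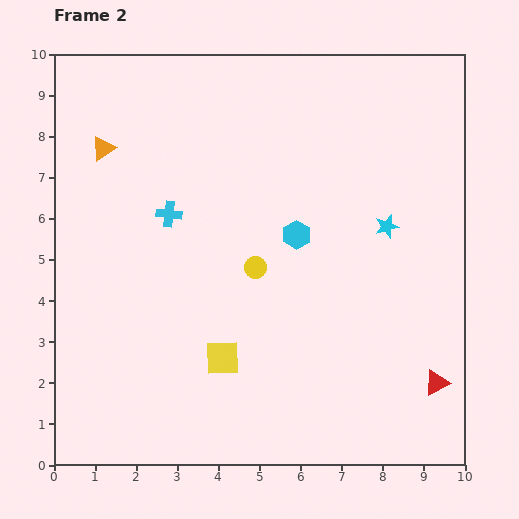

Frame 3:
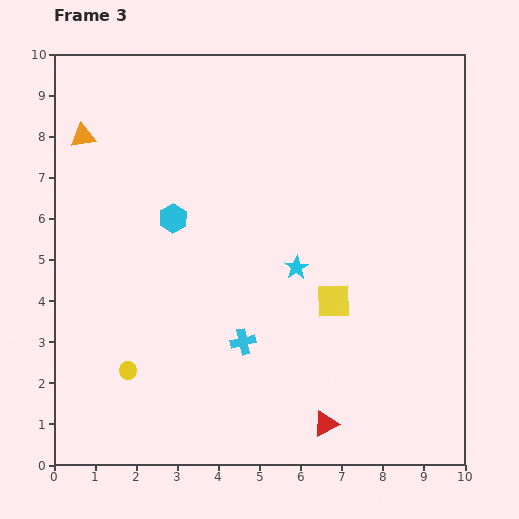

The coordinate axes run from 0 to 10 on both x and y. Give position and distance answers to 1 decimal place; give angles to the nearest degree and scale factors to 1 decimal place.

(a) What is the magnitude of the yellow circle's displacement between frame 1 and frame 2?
4.0

The yellow circle moved from (8.0, 7.3) to (4.9, 4.8), a distance of √(3.1² + 2.5²) ≈ 4.0.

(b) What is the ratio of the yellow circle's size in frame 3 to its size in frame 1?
0.6×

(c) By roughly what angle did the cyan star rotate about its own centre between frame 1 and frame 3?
30° counter-clockwise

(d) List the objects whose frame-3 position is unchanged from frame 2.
none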